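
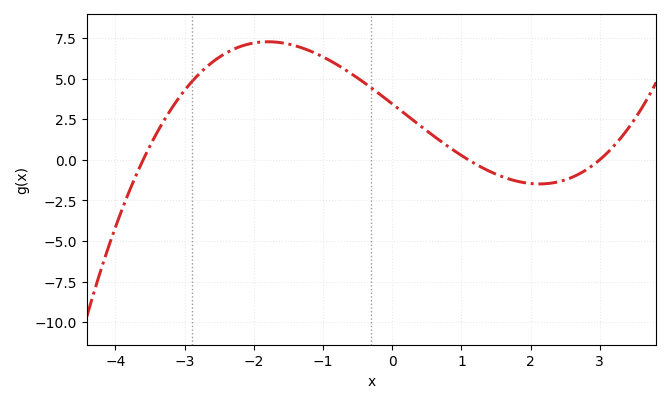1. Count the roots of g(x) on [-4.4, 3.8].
3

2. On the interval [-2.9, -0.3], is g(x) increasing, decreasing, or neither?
neither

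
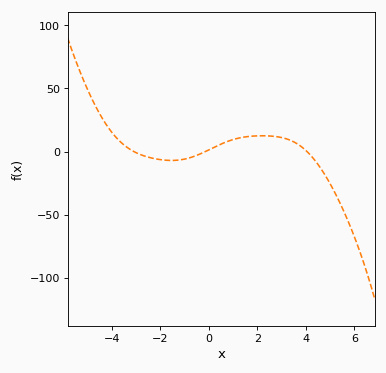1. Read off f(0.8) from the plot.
10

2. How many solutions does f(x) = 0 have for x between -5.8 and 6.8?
3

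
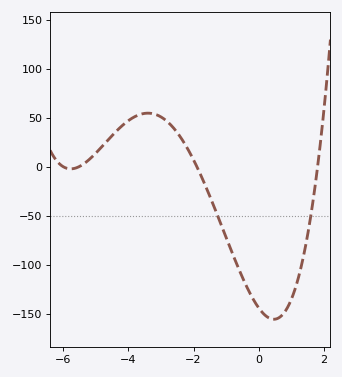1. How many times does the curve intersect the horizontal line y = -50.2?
2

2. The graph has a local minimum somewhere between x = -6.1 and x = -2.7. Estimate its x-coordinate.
-5.76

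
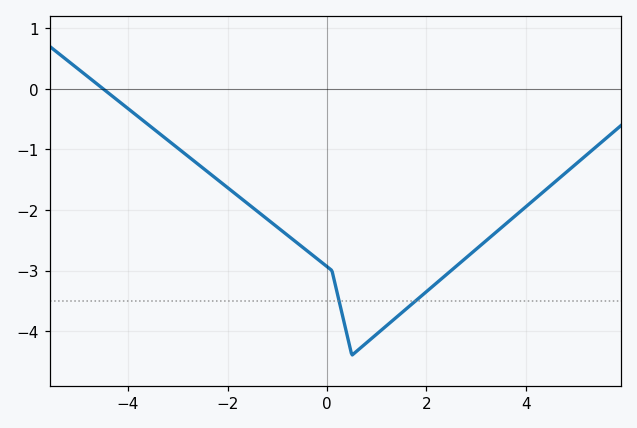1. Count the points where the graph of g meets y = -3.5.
2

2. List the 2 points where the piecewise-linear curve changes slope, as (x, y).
(0.1, -3); (0.5, -4.4)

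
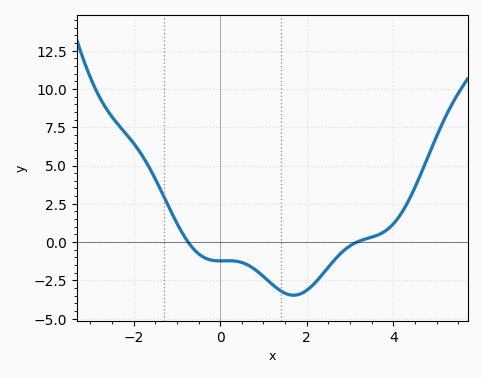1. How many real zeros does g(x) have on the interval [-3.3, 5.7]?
2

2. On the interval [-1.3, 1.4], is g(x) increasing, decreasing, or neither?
neither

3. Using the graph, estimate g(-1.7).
5.18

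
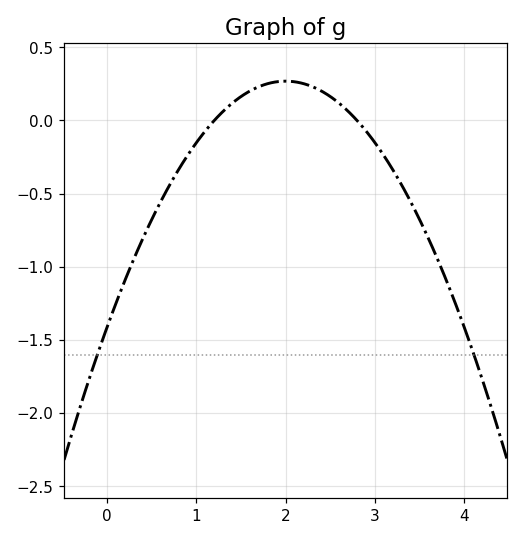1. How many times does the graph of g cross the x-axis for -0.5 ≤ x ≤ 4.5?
2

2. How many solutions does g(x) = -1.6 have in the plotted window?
2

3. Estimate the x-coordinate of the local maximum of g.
2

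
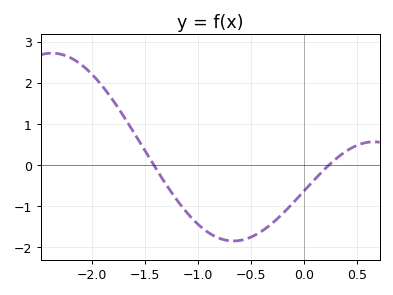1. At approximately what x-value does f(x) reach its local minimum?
-0.65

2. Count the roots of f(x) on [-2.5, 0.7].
2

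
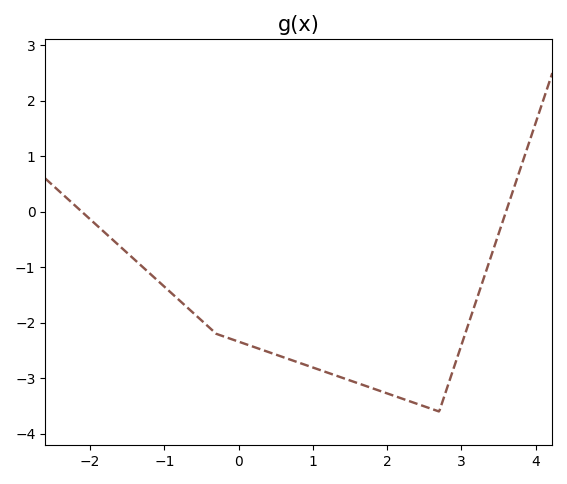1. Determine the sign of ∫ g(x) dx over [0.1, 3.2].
negative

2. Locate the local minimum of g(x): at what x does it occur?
2.7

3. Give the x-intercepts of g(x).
-2.11, 3.6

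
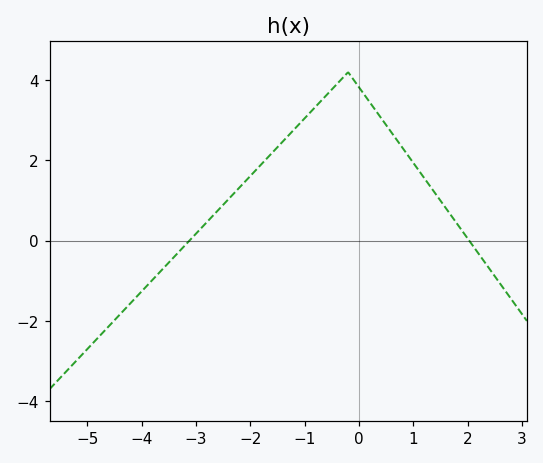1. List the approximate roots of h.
-3.12, 2.03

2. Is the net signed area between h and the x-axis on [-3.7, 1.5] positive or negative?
positive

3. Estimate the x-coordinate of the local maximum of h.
-0.2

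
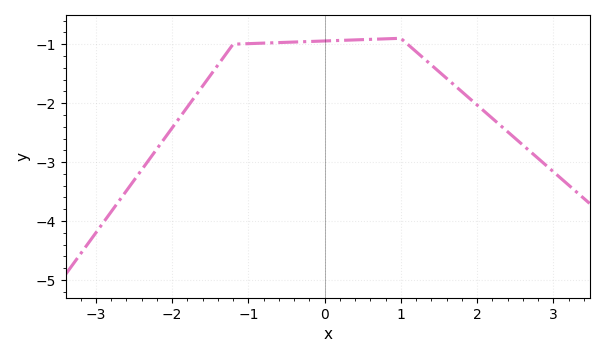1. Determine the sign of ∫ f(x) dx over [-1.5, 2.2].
negative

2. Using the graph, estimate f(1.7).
-1.7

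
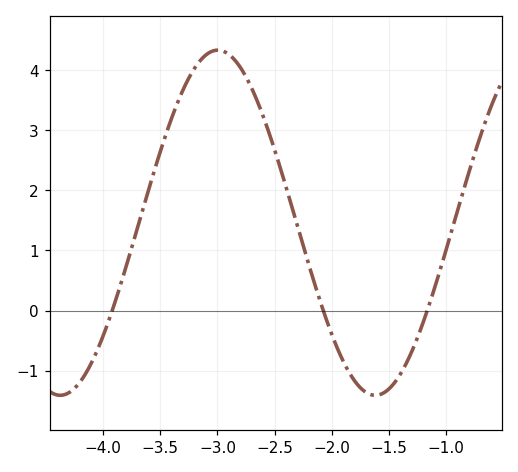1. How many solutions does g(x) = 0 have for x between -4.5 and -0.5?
3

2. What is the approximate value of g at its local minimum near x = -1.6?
-1.41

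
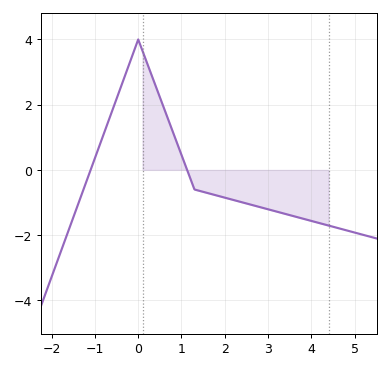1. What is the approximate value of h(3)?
-1.21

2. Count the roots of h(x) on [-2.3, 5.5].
2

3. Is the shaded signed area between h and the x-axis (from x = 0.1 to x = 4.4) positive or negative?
negative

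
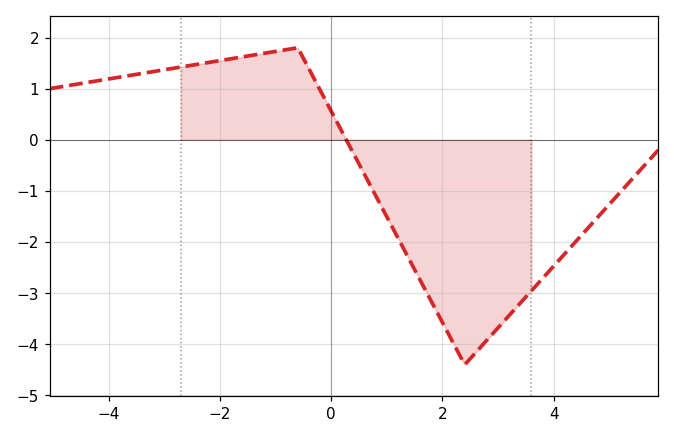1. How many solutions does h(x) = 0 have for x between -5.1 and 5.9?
1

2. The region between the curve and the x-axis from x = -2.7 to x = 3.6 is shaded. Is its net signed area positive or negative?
negative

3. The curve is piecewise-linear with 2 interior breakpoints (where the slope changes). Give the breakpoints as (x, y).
(-0.6, 1.8); (2.4, -4.4)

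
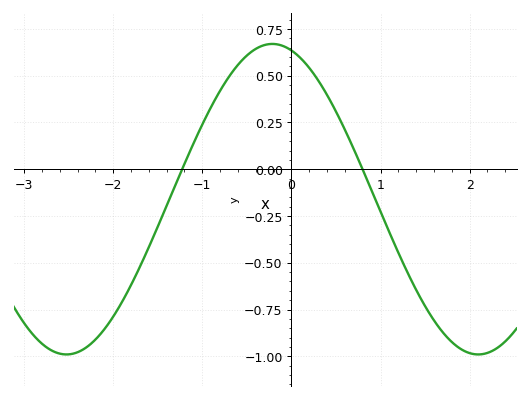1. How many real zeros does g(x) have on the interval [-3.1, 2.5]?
2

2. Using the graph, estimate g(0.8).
0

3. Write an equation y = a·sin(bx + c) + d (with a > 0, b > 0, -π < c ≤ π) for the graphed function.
y = 0.83sin(1.4x + 1.9) - 0.16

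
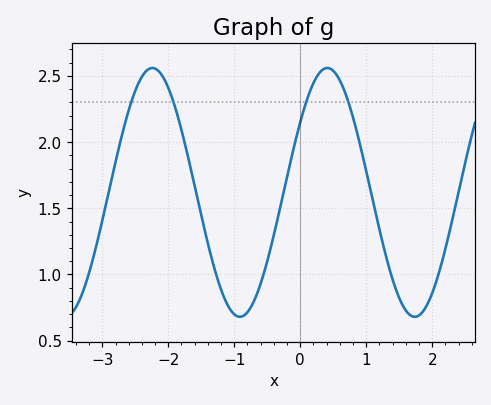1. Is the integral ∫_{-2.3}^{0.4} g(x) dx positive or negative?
positive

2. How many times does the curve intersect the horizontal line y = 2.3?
4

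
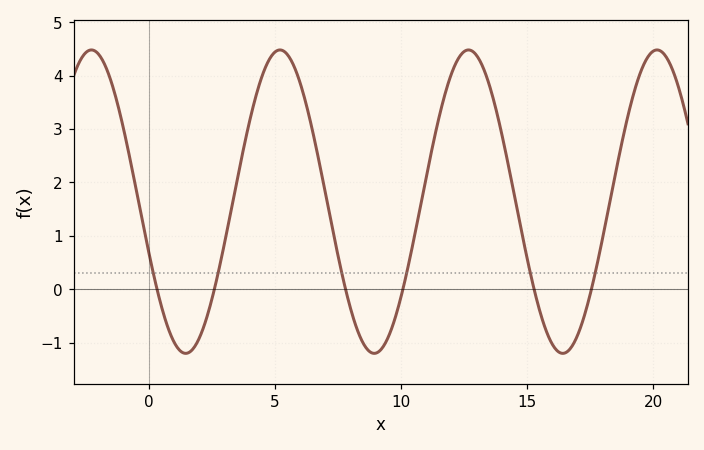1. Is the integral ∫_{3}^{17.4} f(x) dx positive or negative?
positive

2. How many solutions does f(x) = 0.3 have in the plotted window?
6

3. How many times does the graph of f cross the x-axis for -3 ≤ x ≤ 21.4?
6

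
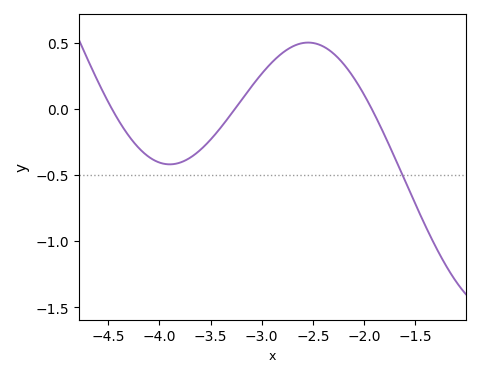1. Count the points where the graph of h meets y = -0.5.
1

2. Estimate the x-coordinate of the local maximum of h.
-2.5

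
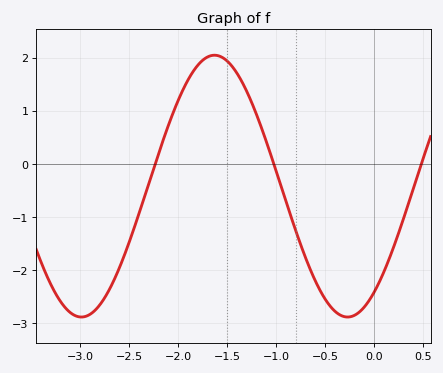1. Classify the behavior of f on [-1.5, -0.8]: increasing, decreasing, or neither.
decreasing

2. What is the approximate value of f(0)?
-2.43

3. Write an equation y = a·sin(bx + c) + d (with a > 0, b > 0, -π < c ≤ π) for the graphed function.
y = 2.47sin(2.31x - 0.95) - 0.42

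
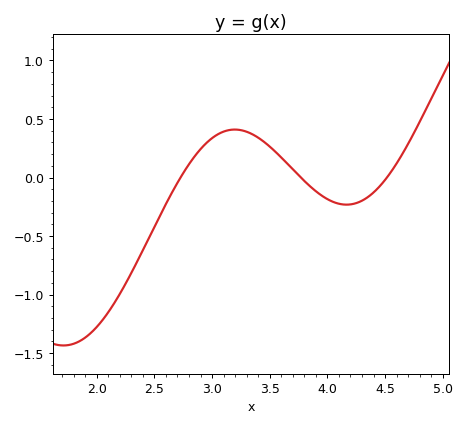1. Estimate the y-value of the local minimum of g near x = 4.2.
-0.25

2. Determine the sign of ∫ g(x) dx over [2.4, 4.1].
positive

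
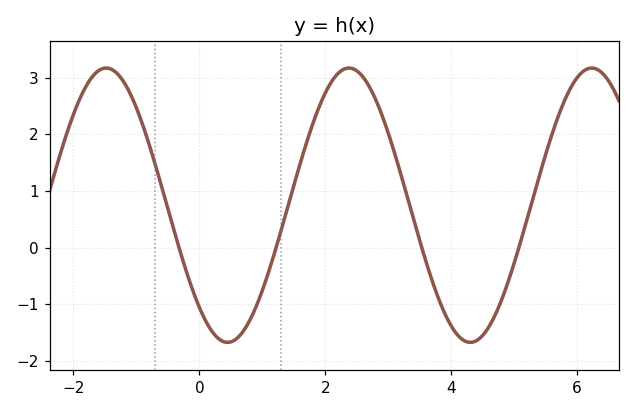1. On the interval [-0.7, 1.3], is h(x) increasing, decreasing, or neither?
neither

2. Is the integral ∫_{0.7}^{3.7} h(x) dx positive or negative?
positive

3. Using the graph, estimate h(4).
-1.4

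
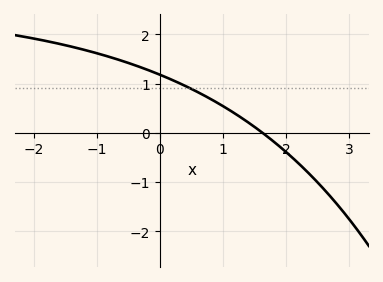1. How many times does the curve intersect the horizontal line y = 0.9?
1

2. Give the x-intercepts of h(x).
1.6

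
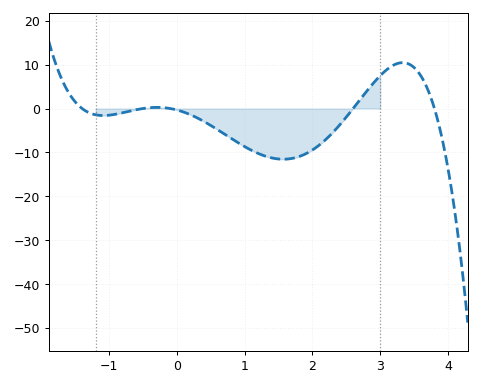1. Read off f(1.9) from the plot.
-10.3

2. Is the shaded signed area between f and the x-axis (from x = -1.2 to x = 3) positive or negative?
negative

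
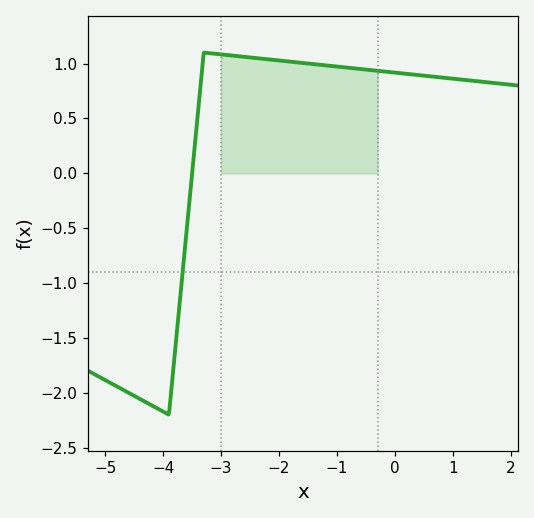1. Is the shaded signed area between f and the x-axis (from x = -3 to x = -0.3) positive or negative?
positive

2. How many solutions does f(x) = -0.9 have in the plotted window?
1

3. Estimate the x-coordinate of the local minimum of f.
-3.9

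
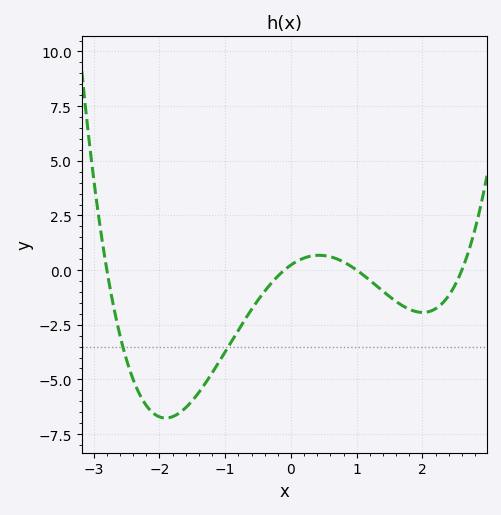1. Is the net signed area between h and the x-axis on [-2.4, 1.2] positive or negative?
negative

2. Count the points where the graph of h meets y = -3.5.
2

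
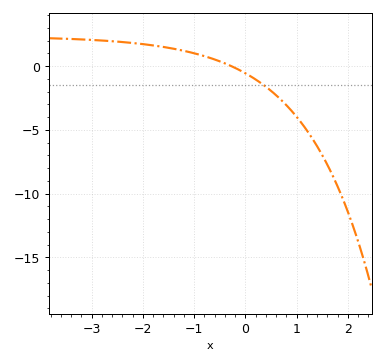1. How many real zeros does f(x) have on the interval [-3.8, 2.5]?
1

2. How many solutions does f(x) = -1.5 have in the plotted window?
1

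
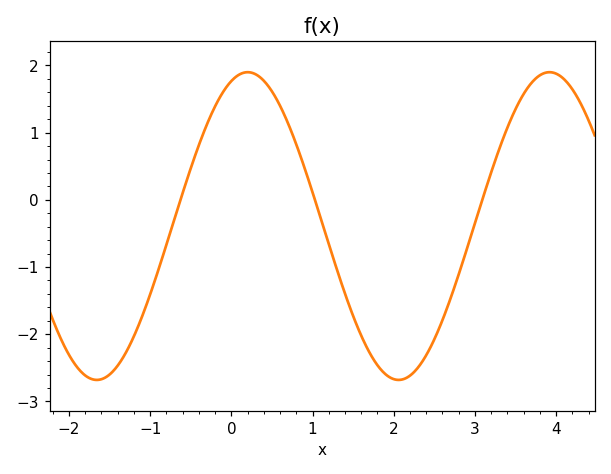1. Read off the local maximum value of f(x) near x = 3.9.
1.9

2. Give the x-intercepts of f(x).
-0.6, 1, 3.1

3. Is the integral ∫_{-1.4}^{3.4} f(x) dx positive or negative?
negative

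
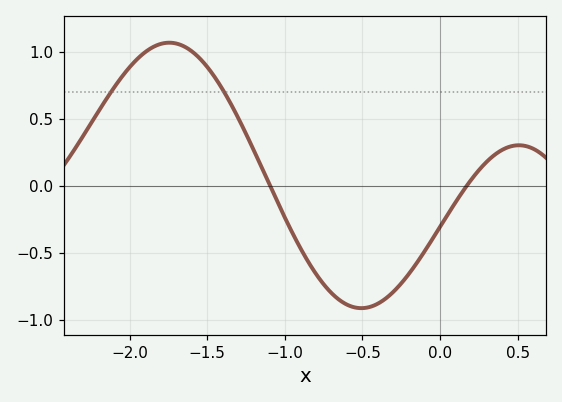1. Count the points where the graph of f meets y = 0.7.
2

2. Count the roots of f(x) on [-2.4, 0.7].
2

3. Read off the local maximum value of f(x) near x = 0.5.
0.302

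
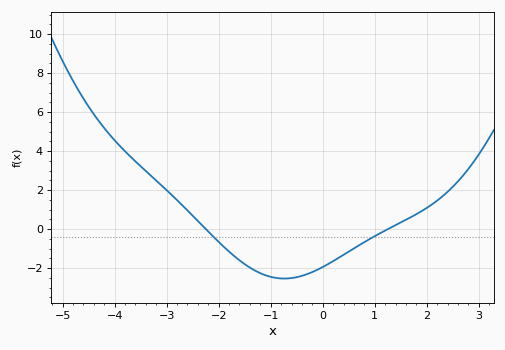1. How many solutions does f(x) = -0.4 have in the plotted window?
2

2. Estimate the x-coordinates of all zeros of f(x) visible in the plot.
-2.25, 1.25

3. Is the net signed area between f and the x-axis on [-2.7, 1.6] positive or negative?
negative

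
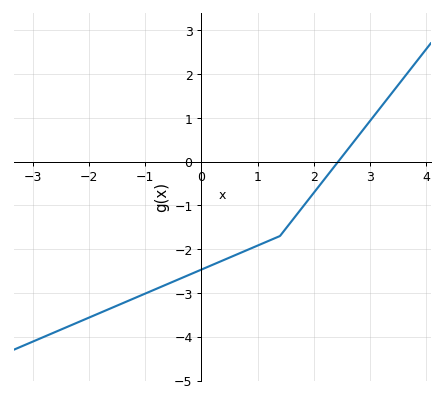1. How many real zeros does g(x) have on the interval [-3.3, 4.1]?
1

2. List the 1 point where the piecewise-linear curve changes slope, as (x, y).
(1.4, -1.7)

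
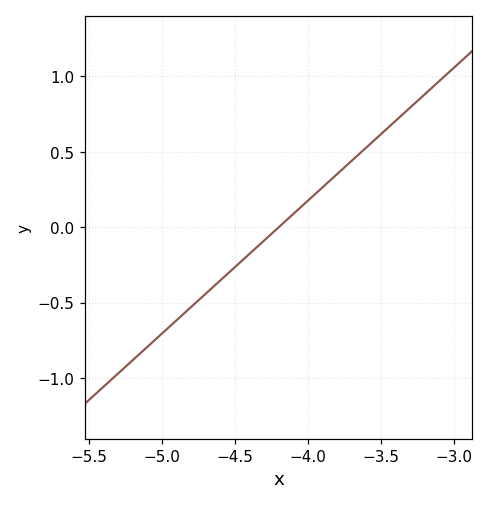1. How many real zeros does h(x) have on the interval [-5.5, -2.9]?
1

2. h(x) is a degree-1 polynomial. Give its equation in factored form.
y = 0.88(x + 4.2)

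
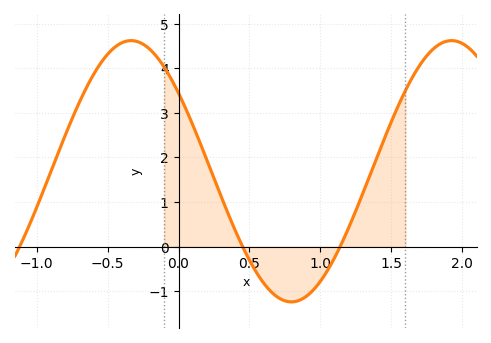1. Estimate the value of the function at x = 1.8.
4.4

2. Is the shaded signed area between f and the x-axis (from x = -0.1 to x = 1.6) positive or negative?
positive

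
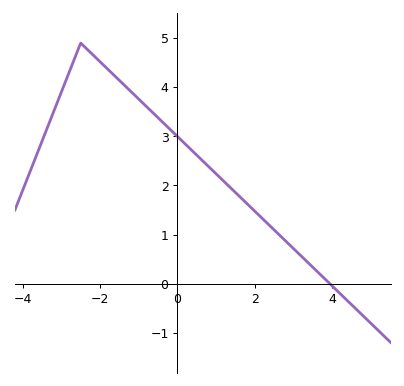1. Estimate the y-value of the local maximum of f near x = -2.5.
4.9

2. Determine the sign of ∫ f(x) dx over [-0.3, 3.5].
positive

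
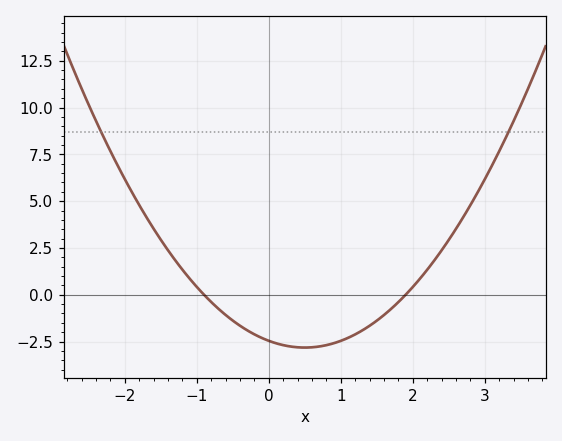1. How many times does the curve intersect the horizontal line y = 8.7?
2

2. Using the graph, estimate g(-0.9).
0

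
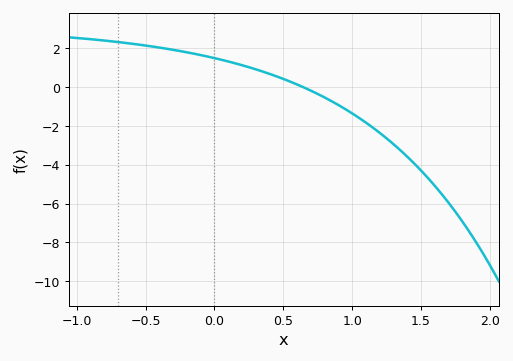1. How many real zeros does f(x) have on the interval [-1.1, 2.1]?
1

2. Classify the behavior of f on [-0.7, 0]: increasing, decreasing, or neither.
decreasing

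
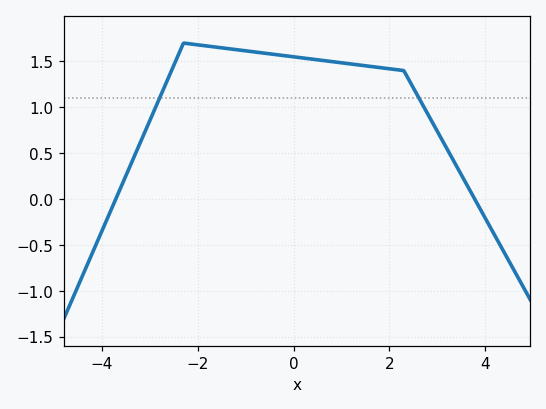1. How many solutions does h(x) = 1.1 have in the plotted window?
2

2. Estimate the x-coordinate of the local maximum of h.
-2.2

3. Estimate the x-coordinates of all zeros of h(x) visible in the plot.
-3.8, 3.8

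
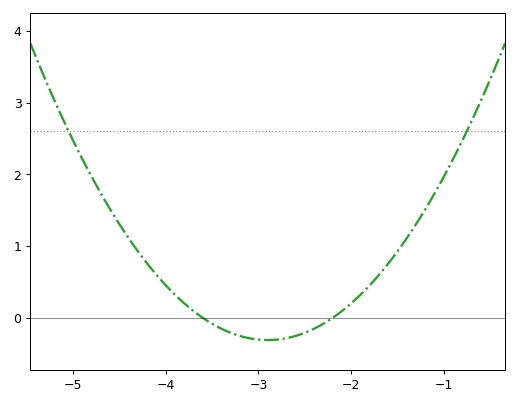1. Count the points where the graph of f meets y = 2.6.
2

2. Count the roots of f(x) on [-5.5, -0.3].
2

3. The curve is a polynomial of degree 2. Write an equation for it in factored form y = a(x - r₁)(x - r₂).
y = 0.63(x + 3.6)(x + 2.2)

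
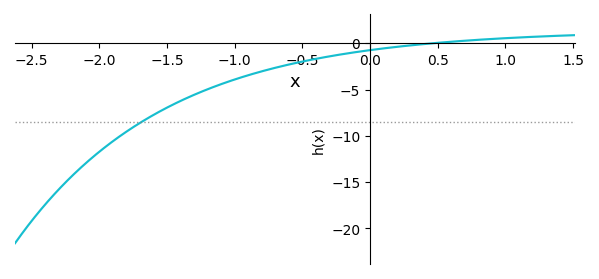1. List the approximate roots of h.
0.5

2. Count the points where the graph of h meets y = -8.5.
1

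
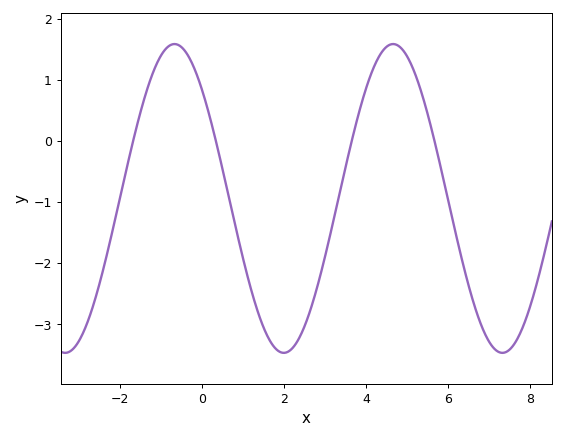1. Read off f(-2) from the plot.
-0.936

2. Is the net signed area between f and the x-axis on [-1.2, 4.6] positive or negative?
negative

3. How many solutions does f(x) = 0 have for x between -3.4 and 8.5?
4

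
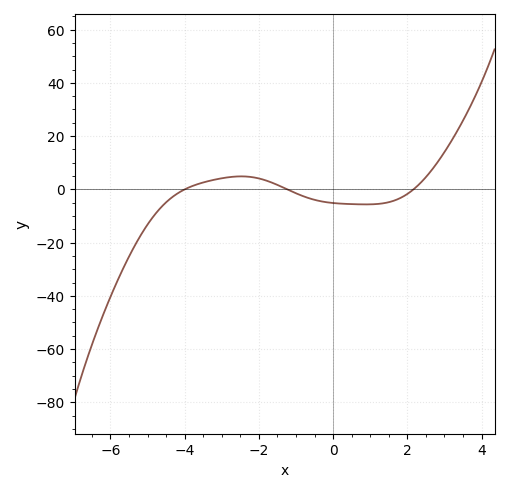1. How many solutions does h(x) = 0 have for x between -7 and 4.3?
3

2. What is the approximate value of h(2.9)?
12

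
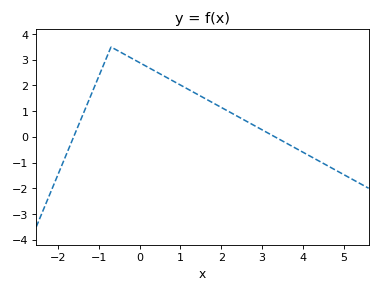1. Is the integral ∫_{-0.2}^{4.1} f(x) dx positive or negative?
positive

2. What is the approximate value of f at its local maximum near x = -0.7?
3.5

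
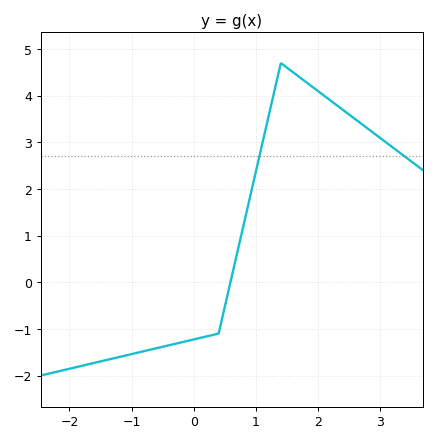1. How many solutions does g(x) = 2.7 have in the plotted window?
2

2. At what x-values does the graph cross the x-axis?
0.6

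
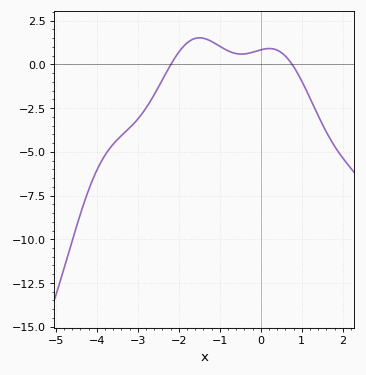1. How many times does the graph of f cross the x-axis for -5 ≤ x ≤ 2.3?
2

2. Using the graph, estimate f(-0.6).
0.615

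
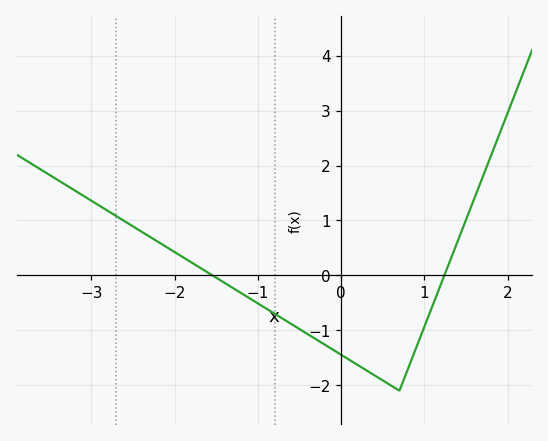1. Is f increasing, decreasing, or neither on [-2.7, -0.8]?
decreasing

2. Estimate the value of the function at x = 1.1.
-0.543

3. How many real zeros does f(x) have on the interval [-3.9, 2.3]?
2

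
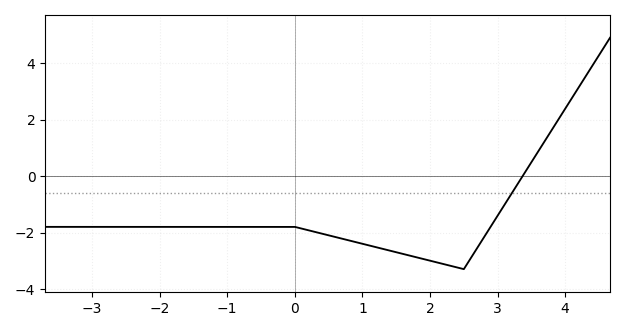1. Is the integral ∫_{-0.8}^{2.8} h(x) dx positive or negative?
negative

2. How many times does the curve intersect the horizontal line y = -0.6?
1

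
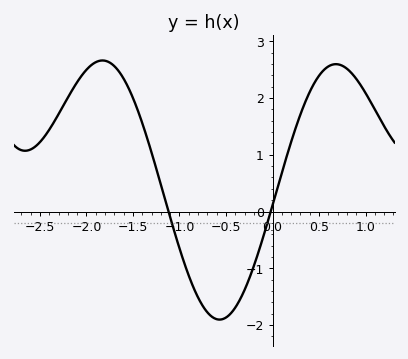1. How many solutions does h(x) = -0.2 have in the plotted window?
2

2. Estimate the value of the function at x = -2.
2.5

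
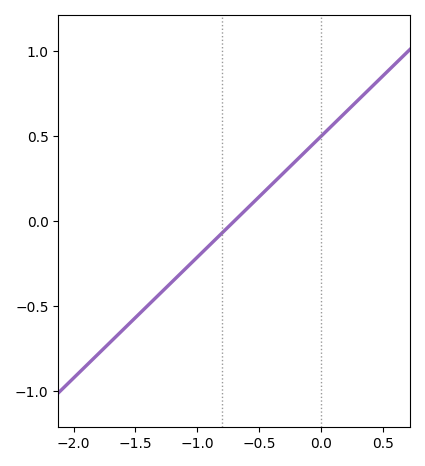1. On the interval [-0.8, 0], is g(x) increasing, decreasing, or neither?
increasing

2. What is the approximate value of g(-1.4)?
-0.5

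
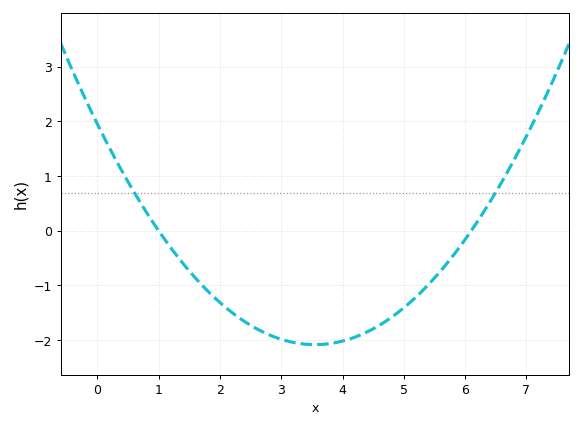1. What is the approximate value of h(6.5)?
0.7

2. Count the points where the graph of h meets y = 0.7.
2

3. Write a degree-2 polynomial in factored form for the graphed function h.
y = 0.32(x - 1)(x - 6.1)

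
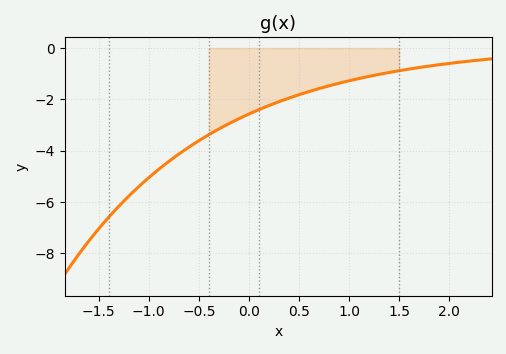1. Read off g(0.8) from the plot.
-1.47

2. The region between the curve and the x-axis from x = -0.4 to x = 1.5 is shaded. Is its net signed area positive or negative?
negative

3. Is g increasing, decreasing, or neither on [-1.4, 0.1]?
increasing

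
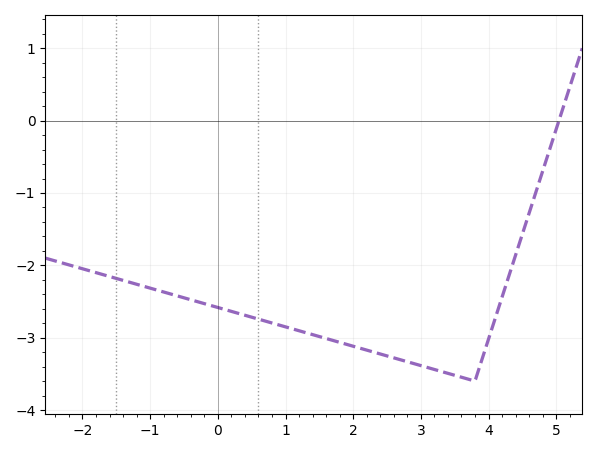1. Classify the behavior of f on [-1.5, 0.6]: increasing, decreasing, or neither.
decreasing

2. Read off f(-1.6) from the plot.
-2.15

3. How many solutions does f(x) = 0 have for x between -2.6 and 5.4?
1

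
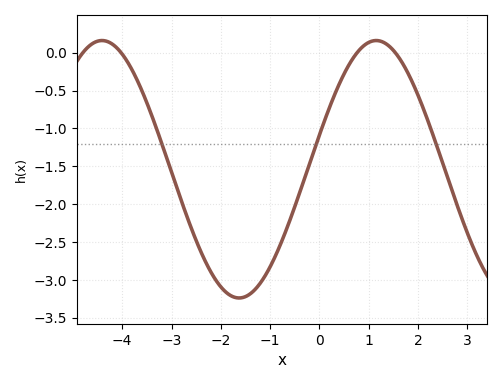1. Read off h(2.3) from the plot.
-1.1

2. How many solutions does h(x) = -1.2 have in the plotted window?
3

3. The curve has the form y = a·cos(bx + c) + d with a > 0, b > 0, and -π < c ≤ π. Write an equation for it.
y = 1.7cos(1.1x - 1.3) - 1.54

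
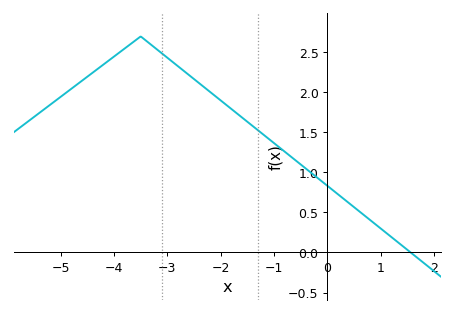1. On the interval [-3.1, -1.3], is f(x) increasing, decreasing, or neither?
decreasing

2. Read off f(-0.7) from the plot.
1.2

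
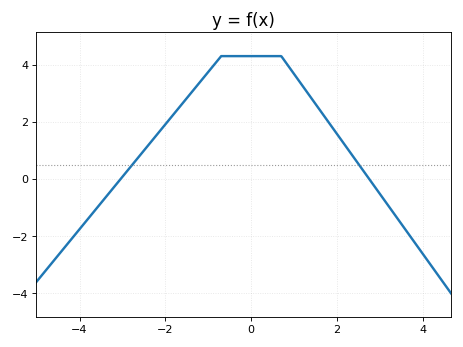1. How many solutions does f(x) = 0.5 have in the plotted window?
2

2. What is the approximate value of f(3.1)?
-0.732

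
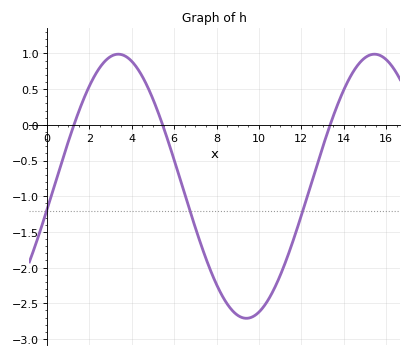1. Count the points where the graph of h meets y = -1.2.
3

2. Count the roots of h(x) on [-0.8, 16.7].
3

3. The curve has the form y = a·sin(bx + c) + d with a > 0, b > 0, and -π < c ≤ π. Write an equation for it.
y = 1.85sin(0.52x - 0.18) - 0.86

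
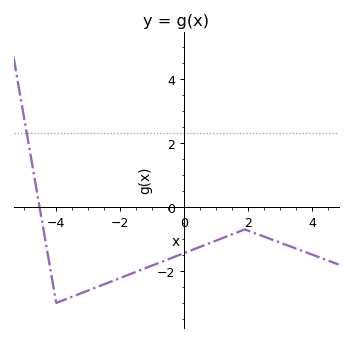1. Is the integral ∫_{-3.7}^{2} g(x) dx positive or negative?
negative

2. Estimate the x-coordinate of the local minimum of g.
-4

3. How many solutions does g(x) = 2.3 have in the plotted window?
1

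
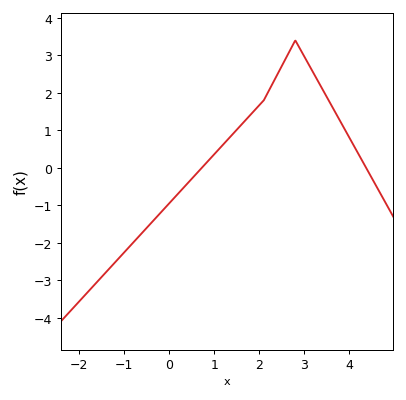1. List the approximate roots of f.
0.722, 4.37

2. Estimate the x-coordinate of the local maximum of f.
2.8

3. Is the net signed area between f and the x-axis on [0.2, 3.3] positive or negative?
positive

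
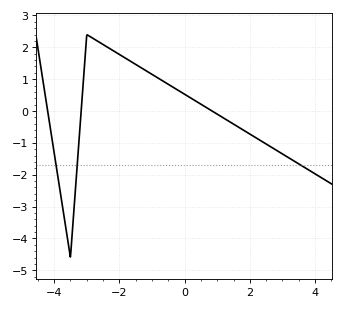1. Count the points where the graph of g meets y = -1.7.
3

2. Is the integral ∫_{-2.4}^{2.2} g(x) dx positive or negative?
positive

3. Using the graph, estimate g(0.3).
0.339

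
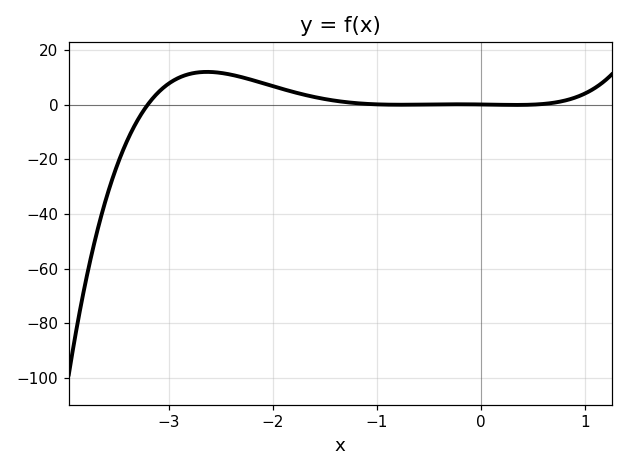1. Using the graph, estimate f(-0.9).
0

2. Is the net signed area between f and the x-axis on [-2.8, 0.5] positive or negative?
positive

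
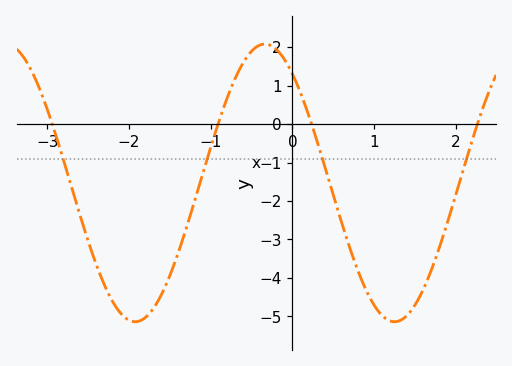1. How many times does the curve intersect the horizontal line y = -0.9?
4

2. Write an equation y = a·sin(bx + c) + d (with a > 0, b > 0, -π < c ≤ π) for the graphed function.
y = 3.61sin(1.98x + 2.24) - 1.53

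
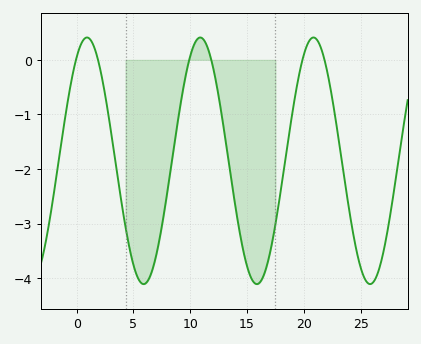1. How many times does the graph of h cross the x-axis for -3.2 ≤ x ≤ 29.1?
6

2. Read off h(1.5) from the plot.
0.3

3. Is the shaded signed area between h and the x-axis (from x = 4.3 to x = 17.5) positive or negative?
negative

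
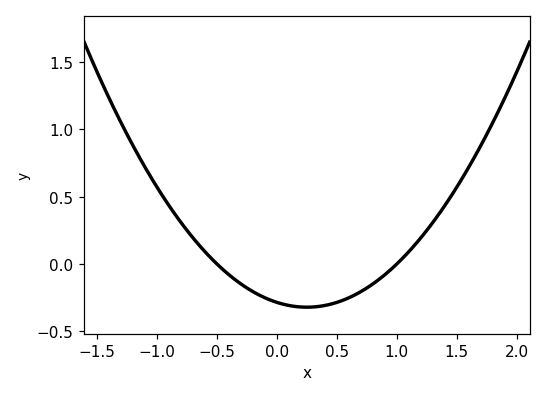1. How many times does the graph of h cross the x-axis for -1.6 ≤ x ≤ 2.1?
2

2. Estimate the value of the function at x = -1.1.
0.7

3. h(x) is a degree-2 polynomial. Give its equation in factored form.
y = 0.57(x + 0.5)(x - 1)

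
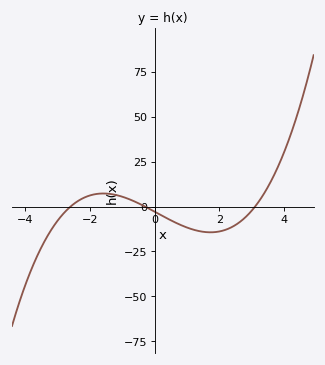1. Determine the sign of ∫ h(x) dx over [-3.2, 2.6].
negative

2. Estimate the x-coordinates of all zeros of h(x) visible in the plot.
-2.6, -0.2, 3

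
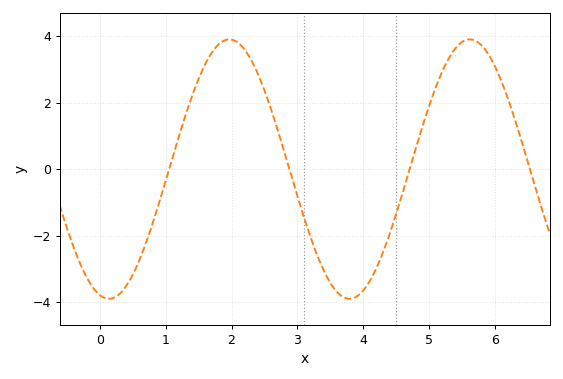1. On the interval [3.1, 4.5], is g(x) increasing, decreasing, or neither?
neither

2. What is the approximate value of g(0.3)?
-3.75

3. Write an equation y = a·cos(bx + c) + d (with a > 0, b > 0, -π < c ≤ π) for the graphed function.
y = 3.9cos(1.72x + 2.9) + 0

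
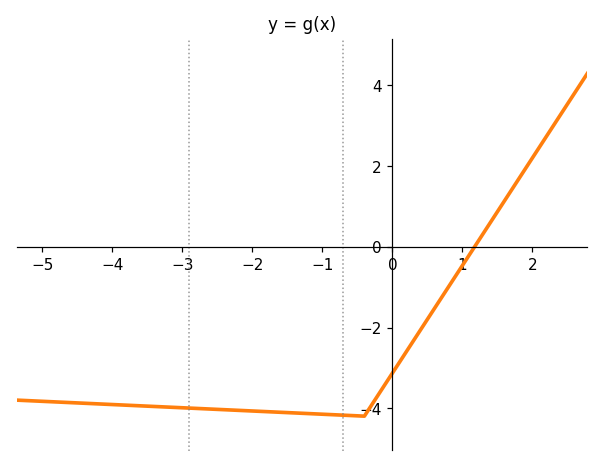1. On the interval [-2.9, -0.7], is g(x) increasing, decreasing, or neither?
decreasing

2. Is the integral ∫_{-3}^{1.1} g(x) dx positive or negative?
negative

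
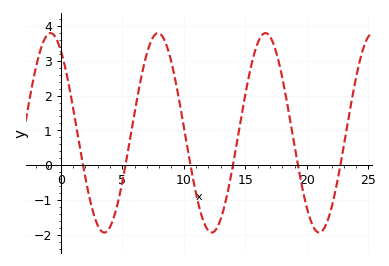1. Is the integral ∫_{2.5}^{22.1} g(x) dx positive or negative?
positive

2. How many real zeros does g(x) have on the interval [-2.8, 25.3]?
6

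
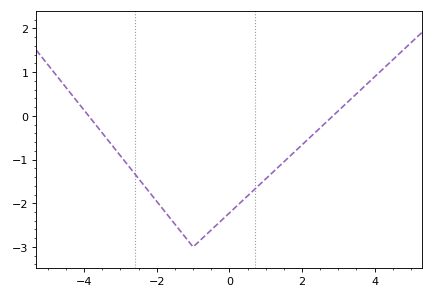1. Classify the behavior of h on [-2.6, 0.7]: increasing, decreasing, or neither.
neither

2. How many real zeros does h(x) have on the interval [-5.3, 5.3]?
2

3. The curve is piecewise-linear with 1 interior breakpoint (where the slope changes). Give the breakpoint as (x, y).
(-1, -3)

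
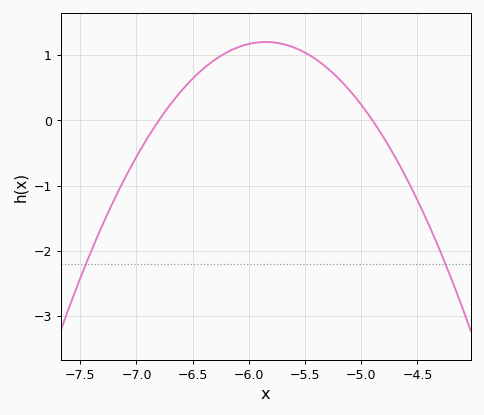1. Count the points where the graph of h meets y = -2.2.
2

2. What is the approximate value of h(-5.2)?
0.638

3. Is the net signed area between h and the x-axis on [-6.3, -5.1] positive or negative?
positive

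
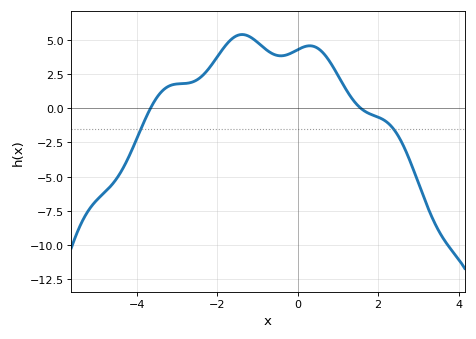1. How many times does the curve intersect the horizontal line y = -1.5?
2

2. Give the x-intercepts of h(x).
-3.67, 1.57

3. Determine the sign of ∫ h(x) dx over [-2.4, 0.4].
positive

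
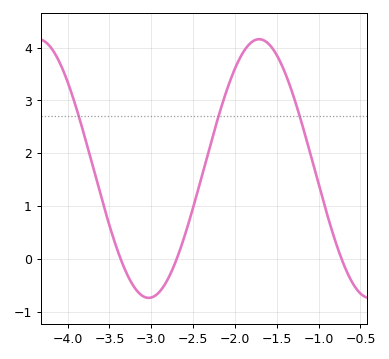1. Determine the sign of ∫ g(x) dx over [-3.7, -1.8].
positive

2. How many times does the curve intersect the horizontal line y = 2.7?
3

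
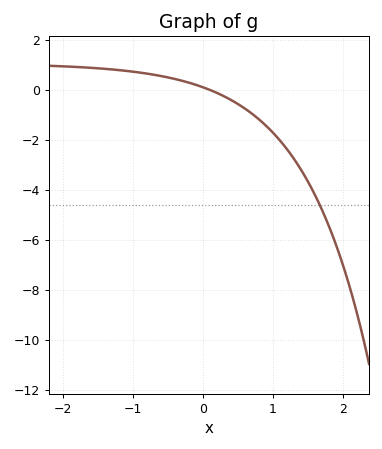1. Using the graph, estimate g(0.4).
-0.397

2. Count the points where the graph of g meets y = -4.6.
1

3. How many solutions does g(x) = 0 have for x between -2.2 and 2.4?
1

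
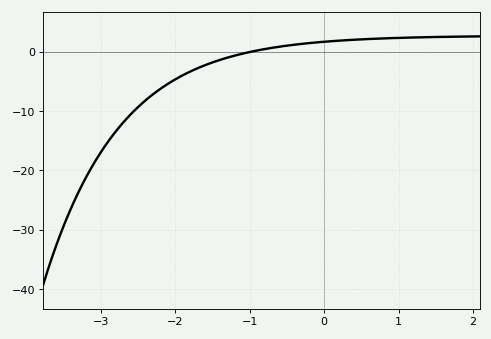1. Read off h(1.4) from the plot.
2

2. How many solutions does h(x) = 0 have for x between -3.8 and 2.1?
1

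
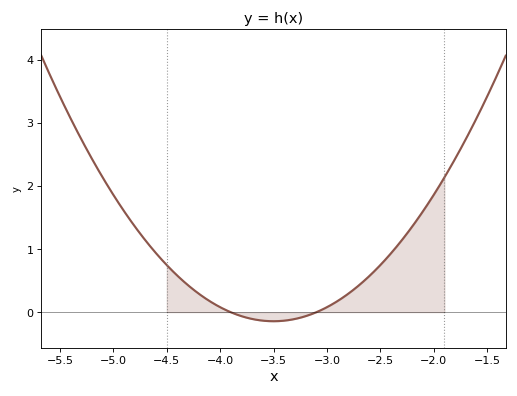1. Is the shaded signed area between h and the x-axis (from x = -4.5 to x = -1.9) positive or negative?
positive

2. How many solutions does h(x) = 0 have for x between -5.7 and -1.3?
2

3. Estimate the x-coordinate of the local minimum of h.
-3.5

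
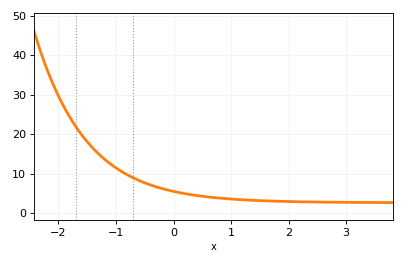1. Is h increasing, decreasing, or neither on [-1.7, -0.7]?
decreasing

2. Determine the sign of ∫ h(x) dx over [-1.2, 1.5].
positive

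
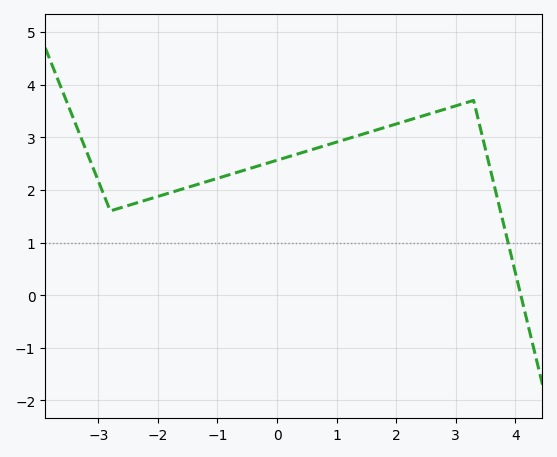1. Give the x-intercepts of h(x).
4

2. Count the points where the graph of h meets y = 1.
1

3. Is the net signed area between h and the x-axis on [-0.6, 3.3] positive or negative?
positive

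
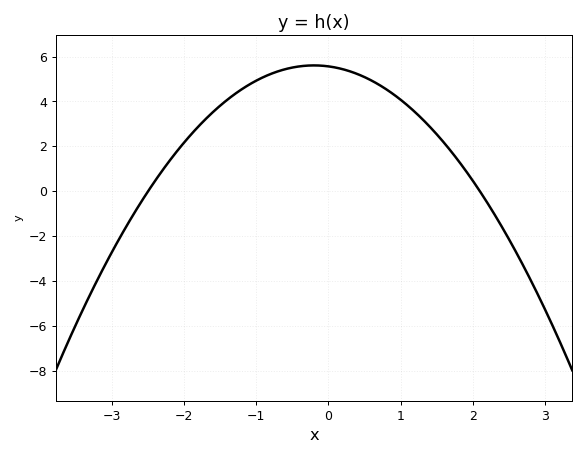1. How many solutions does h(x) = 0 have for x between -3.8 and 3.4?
2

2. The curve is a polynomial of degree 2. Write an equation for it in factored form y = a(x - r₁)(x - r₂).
y = -1.06(x + 2.5)(x - 2.1)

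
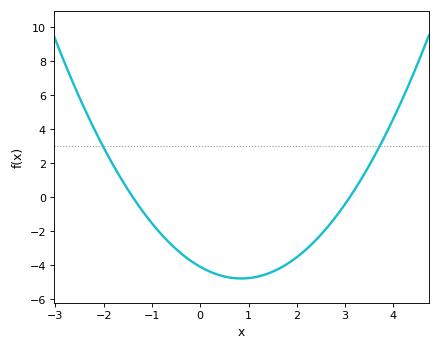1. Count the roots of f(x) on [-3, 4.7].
2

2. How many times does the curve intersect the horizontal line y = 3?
2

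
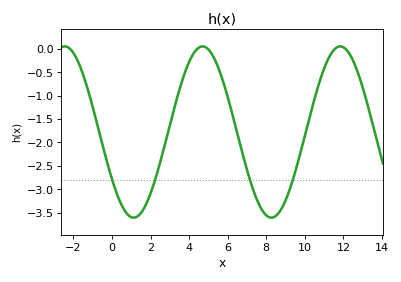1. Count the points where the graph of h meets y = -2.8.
4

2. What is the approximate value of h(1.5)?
-3.5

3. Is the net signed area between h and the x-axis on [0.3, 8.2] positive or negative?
negative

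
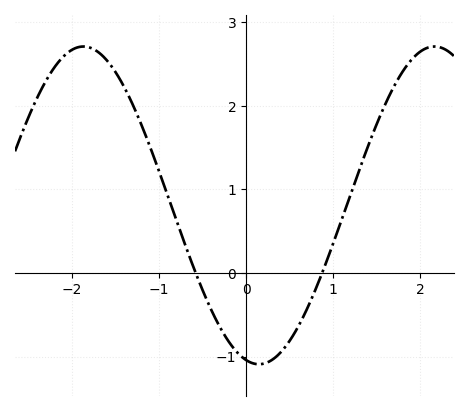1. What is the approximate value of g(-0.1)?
-0.95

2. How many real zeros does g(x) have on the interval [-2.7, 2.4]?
2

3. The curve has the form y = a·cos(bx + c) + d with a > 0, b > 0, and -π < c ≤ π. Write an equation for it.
y = 1.9cos(1.56x + 2.91) + 0.81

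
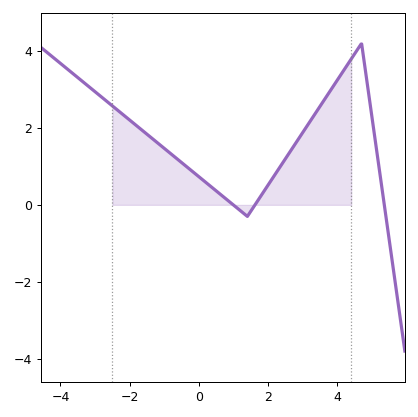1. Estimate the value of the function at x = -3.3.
3.2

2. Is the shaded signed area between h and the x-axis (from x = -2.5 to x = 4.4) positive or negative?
positive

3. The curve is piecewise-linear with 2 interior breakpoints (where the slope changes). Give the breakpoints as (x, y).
(1.4, -0.3); (4.7, 4.2)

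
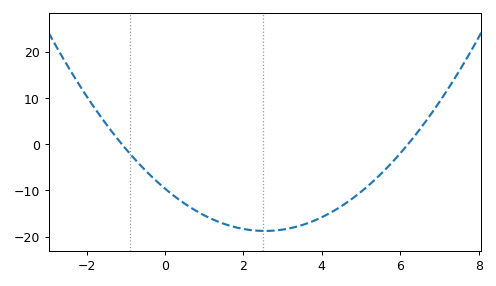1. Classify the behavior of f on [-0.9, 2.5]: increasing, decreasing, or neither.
decreasing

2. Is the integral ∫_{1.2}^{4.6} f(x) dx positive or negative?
negative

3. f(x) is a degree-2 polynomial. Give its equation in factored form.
y = 1.41(x + 1.1)(x - 6.2)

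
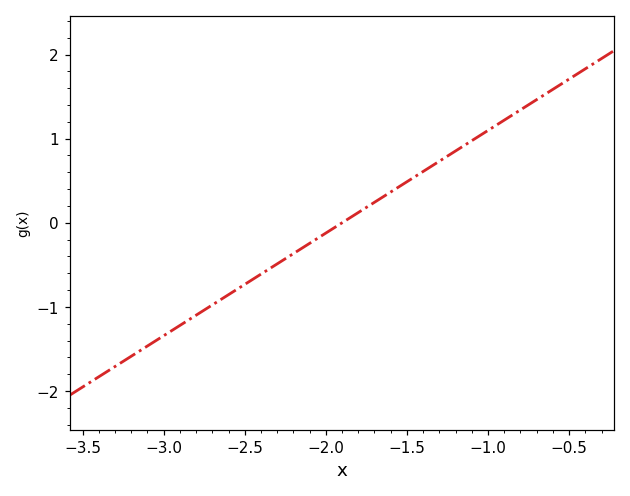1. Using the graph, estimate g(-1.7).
0.2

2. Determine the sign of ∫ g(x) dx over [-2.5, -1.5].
negative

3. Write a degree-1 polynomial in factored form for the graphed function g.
y = 1.22(x + 1.9)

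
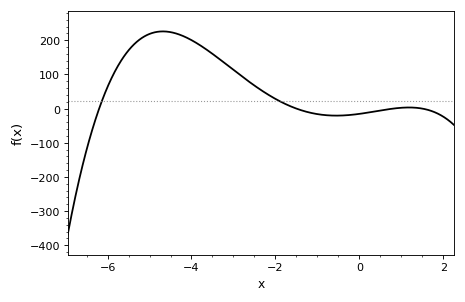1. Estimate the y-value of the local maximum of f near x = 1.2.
0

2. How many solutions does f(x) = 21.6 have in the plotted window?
2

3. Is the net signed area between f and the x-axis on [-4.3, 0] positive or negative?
positive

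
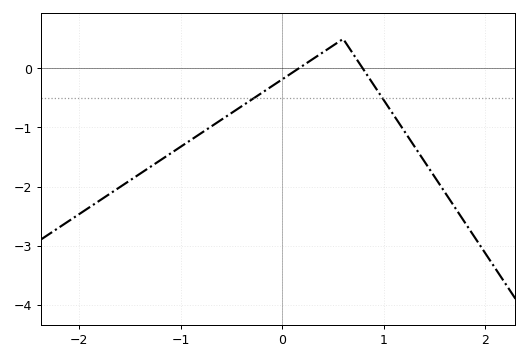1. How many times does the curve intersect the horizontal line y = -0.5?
2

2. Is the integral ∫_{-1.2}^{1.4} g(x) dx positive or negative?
negative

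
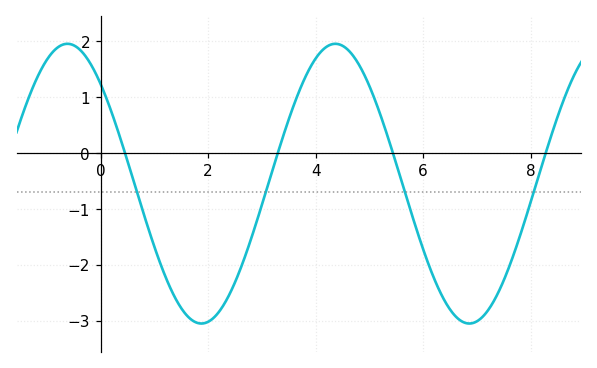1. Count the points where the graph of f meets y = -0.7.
4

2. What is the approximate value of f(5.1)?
0.959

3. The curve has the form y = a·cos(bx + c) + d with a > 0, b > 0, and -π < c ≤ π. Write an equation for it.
y = 2.5cos(1.26x + 0.78) - 0.55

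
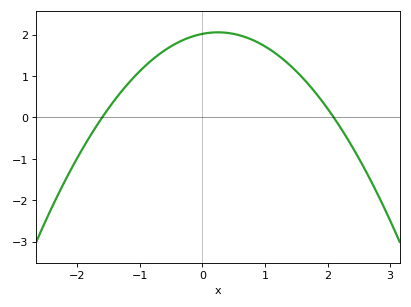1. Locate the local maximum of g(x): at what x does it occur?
0.2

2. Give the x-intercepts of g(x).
-1.6, 2.1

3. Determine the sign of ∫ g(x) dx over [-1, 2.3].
positive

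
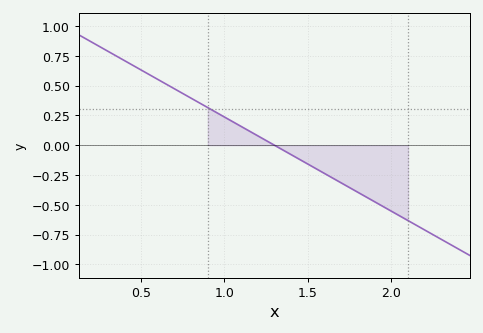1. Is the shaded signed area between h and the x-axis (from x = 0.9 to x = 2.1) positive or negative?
negative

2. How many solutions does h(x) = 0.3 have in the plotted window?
1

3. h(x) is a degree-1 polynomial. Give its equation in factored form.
y = -0.79(x - 1.3)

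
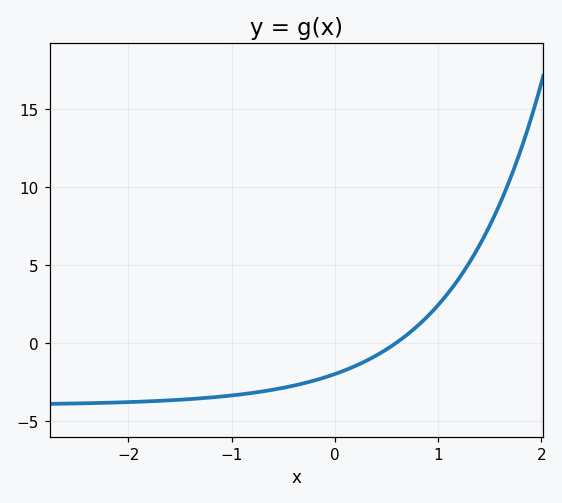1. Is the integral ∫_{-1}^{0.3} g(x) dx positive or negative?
negative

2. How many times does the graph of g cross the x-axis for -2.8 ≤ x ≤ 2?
1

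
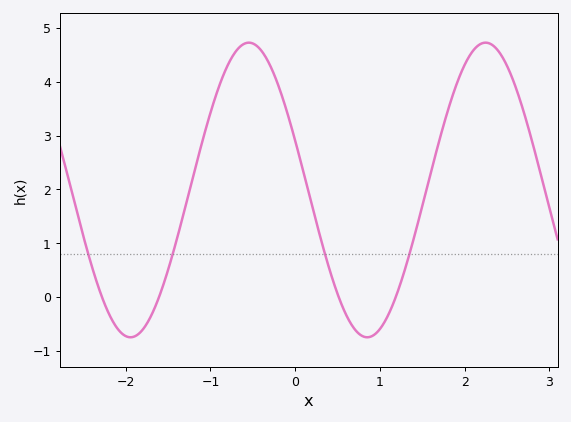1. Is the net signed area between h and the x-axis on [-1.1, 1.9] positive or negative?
positive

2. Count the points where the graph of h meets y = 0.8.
4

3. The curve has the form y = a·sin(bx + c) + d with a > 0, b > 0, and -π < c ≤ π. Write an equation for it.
y = 2.74sin(2.25x + 2.8) + 1.99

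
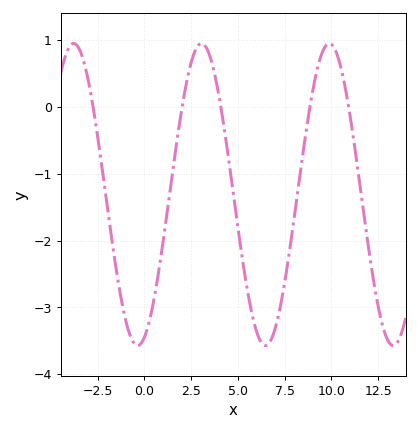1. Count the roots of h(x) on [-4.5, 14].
5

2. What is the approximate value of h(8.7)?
-0.268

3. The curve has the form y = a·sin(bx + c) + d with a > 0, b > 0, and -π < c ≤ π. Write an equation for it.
y = 2.26sin(0.92x - 1.24) - 1.31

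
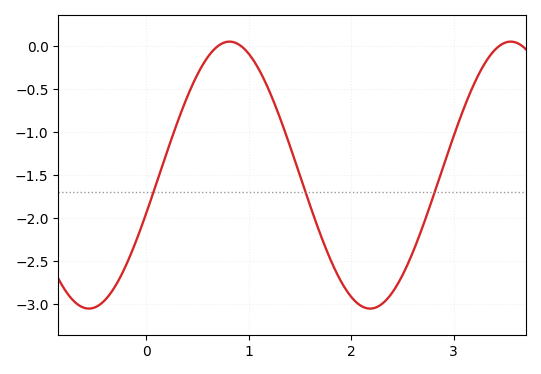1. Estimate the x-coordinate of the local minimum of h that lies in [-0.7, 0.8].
-0.6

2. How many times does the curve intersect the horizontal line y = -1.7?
3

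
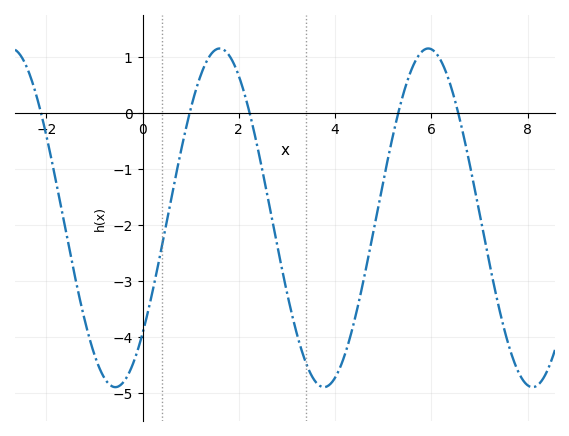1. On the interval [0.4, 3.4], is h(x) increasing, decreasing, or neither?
neither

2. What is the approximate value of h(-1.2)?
-3.7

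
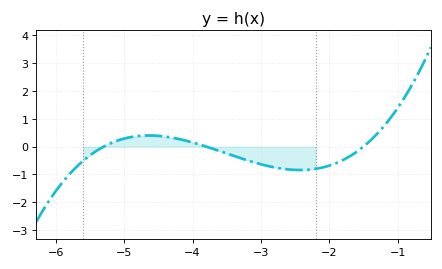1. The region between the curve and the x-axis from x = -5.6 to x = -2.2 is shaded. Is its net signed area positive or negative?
negative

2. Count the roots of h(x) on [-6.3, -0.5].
3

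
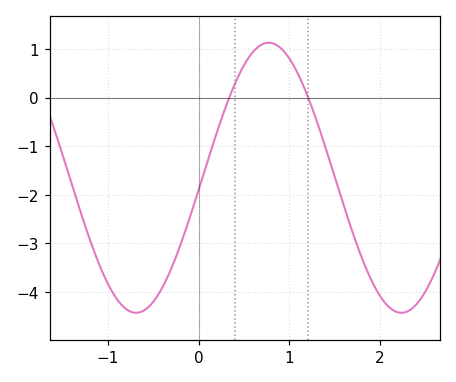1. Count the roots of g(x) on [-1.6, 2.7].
2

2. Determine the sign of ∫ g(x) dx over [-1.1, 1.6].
negative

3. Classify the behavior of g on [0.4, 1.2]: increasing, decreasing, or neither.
neither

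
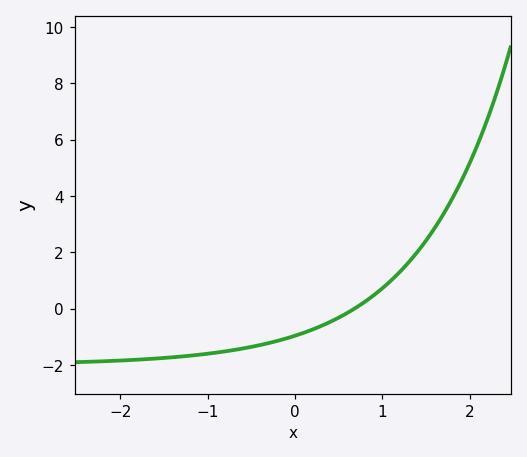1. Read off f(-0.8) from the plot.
-1.6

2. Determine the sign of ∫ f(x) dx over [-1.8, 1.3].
negative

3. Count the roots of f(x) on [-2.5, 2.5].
1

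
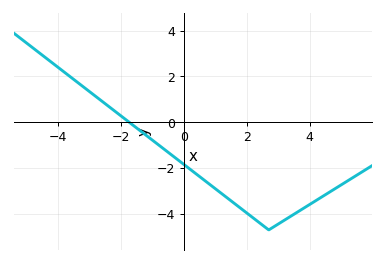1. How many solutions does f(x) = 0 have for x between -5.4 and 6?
1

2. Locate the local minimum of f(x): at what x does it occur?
2.8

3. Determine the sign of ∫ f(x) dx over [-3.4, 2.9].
negative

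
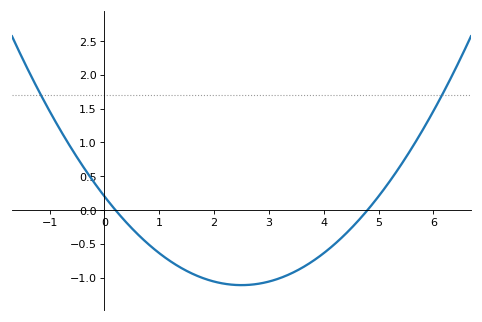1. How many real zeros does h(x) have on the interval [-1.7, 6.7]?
2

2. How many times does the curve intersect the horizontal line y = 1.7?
2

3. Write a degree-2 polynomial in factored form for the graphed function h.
y = 0.21(x - 0.2)(x - 4.8)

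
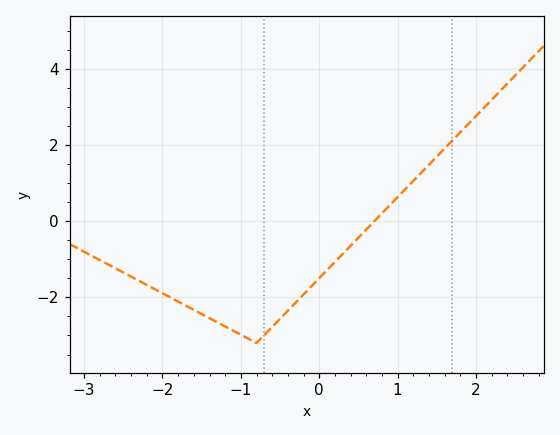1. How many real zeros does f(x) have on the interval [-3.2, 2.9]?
1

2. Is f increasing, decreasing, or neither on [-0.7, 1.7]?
increasing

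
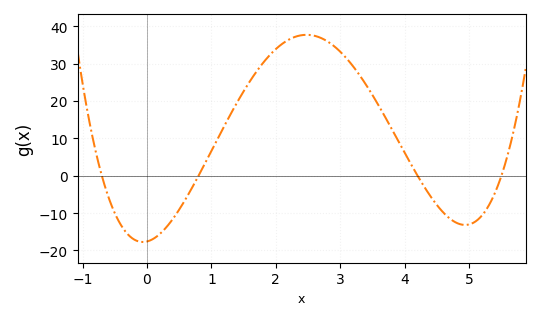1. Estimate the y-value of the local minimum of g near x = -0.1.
-18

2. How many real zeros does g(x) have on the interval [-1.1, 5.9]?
4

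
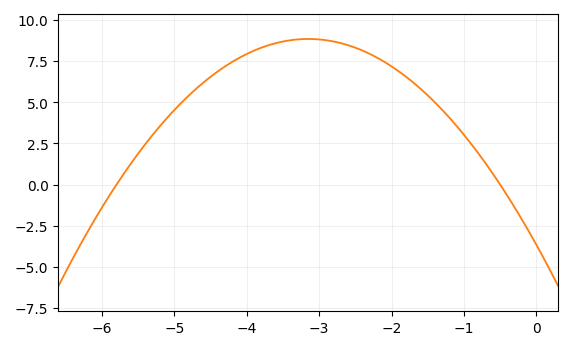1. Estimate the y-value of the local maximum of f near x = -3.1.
8.85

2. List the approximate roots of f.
-5.8, -0.5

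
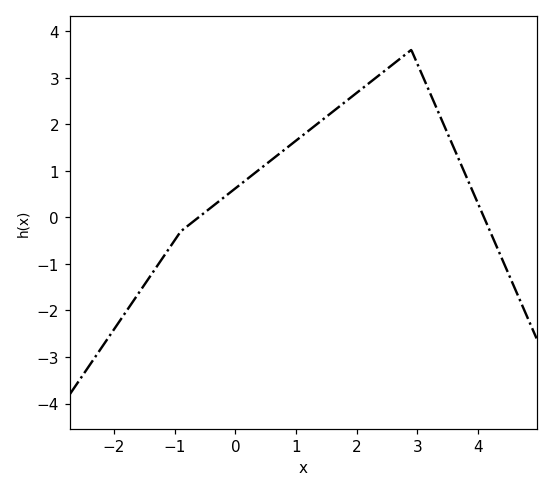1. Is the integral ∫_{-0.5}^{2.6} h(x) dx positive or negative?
positive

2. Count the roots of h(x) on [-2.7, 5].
2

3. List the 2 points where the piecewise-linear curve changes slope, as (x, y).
(-0.9, -0.3); (2.9, 3.6)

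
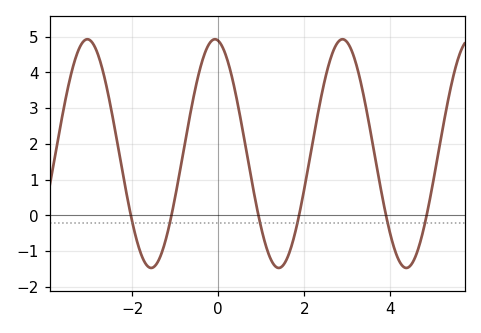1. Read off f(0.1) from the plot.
4.71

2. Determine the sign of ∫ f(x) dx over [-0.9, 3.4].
positive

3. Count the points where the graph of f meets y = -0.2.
6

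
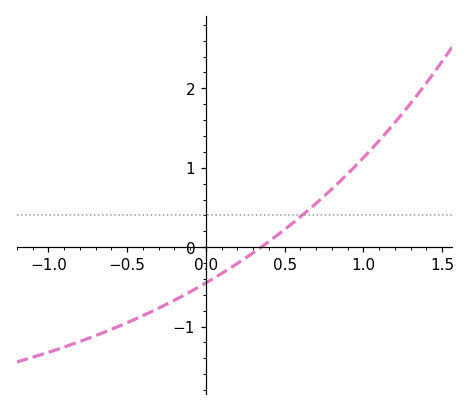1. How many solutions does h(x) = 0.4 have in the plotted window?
1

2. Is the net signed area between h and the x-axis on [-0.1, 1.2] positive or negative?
positive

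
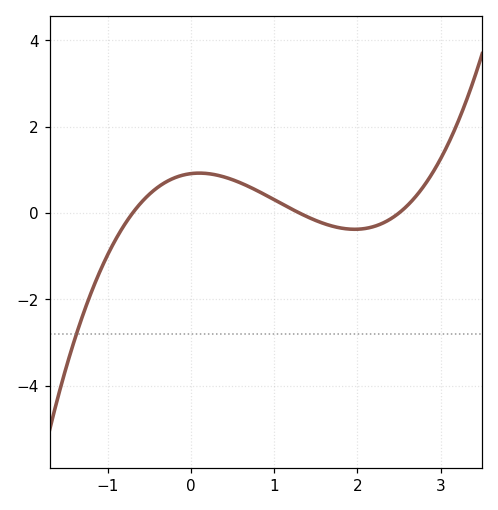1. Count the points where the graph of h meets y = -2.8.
1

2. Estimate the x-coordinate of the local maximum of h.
0.1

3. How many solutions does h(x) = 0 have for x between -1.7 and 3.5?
3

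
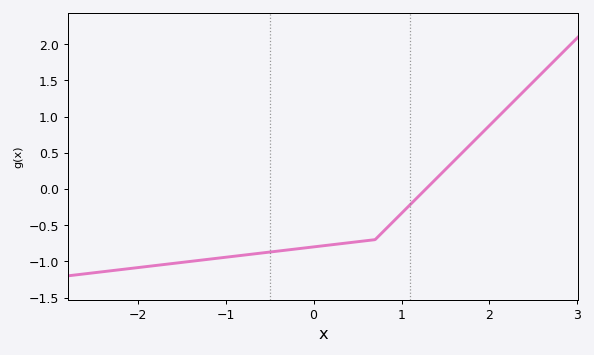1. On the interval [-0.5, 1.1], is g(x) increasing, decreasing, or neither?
increasing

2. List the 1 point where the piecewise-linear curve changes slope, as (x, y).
(0.7, -0.7)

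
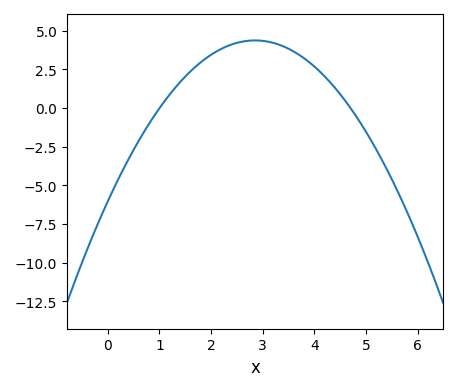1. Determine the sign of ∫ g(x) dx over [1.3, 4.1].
positive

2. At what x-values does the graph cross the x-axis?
1, 4.7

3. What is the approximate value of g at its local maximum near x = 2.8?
4.38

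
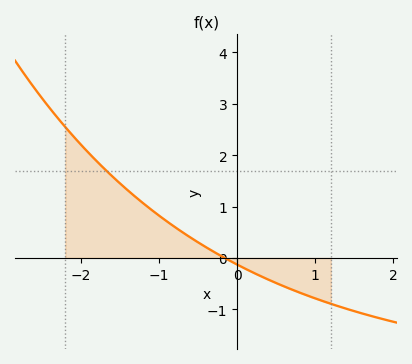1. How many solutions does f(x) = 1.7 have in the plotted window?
1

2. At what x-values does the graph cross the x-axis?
-0.16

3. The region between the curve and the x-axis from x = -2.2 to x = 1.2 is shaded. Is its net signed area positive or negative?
positive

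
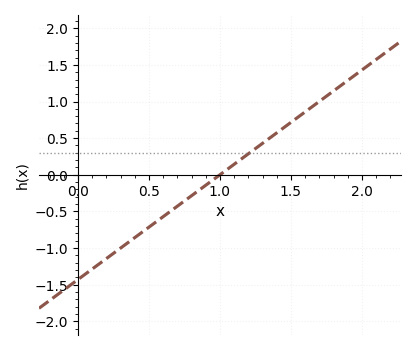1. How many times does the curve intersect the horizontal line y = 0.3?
1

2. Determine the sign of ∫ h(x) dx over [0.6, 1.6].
positive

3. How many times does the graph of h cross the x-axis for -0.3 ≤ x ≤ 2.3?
1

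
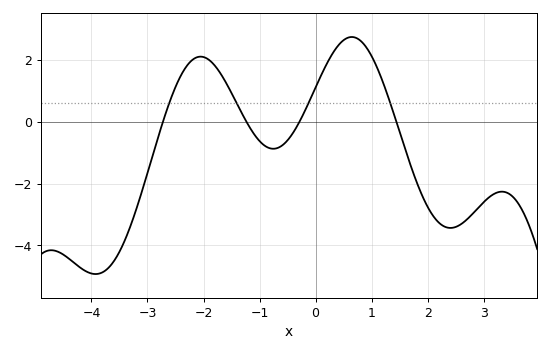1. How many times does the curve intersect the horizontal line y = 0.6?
4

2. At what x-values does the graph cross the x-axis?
-2.72, -1.23, -0.287, 1.44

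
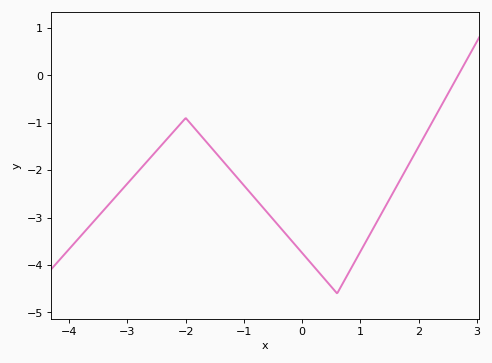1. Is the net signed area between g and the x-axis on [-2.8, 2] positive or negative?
negative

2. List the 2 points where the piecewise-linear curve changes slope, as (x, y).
(-2, -0.9); (0.6, -4.6)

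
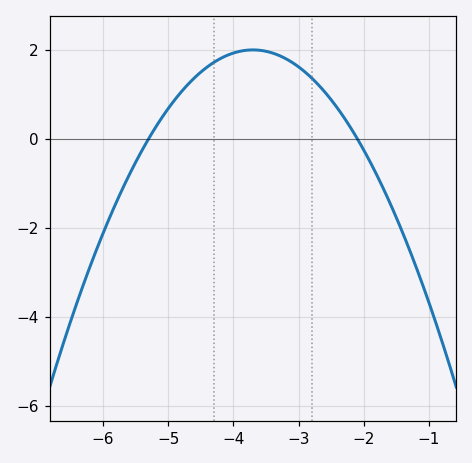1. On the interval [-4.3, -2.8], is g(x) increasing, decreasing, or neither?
neither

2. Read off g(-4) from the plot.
1.93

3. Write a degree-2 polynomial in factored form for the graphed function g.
y = -0.78(x + 5.3)(x + 2.1)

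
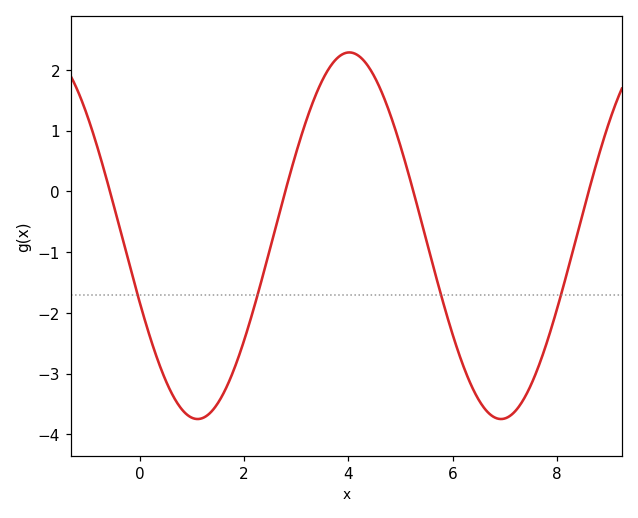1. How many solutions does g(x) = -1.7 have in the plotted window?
4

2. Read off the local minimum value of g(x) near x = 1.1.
-3.7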